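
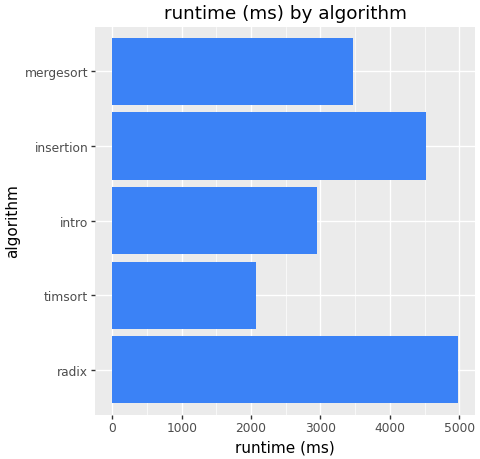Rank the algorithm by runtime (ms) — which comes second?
insertion

Top 3: radix ≈ 5000, insertion ≈ 4500, mergesort ≈ 3500.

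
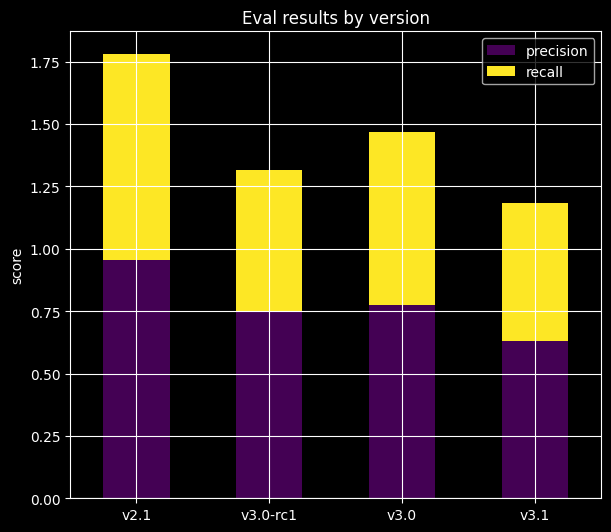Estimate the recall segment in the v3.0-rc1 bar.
recall top ≈ 1.4, bottom ≈ 0.8; segment ≈ 0.6.

≈ 0.6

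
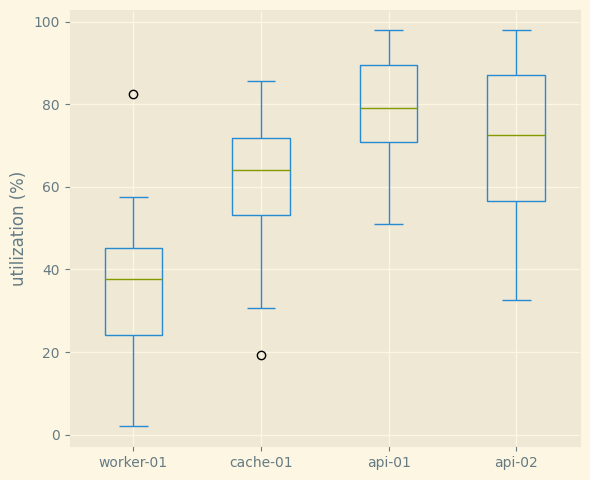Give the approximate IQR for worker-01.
≈ 20

Q3 ≈ 45, Q1 ≈ 25; IQR ≈ 20.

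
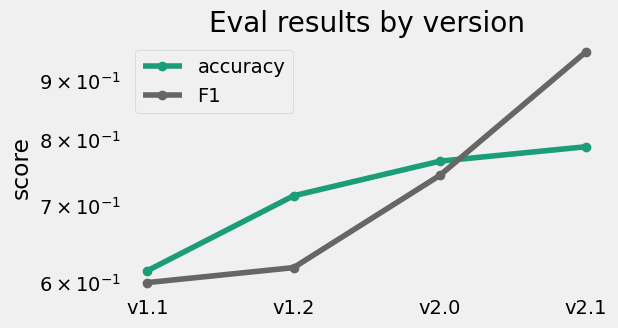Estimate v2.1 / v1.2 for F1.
≈ 1.58×

v2.1 ≈ 0.95, v1.2 ≈ 0.60; 0.95/0.60 ≈ 1.58.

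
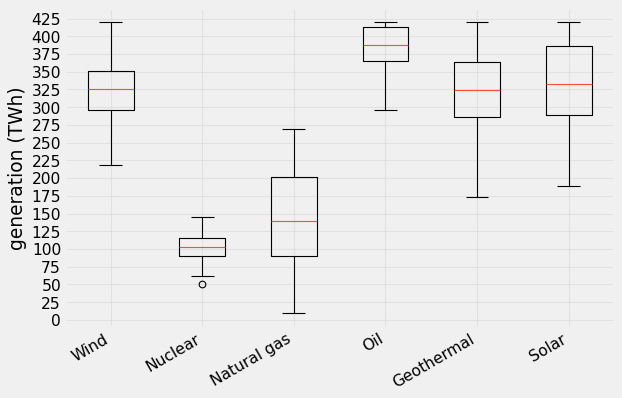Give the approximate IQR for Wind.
≈ 50

Q3 ≈ 350, Q1 ≈ 300; IQR ≈ 50.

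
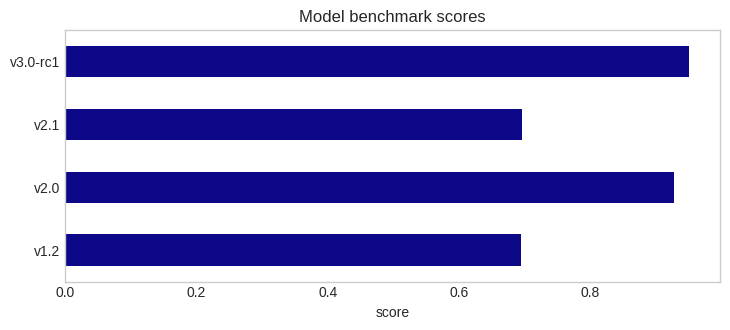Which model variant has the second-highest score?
v2.0

Top 3: v3.0-rc1 ≈ 1.0, v2.0 ≈ 0.9, v2.1 ≈ 0.7.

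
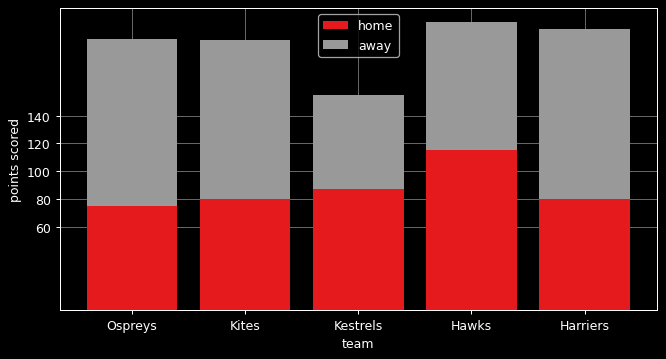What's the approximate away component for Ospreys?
away top ≈ 200, bottom ≈ 80; segment ≈ 120.

≈ 120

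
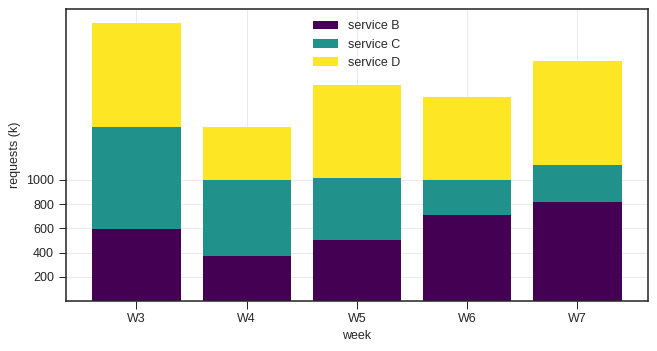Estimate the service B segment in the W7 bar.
≈ 800

service B top ≈ 800, bottom ≈ 0; segment ≈ 800.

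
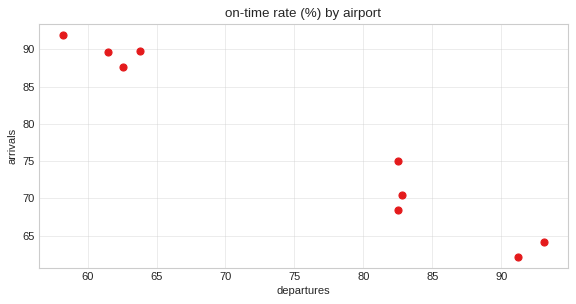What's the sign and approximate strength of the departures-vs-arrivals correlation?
Points are negatively correlated; strong (|r| ≈ 1.0).

negative, strong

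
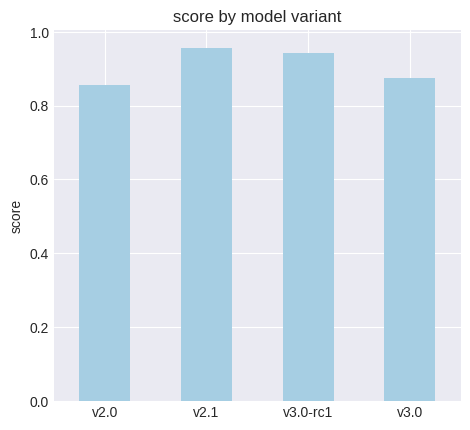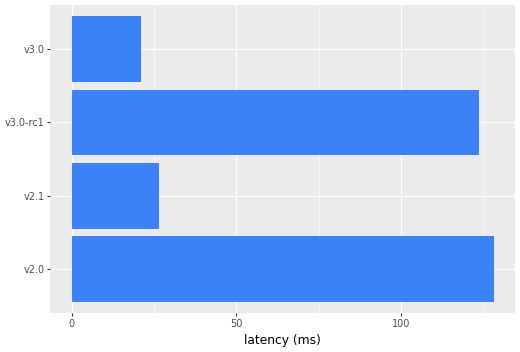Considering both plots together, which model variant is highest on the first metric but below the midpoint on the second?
v2.1

Chart 2 median latency (ms) ≈ 80; below-median model variants: v2.1, v3.0. Among those, v2.1 has the highest score (≈ 1).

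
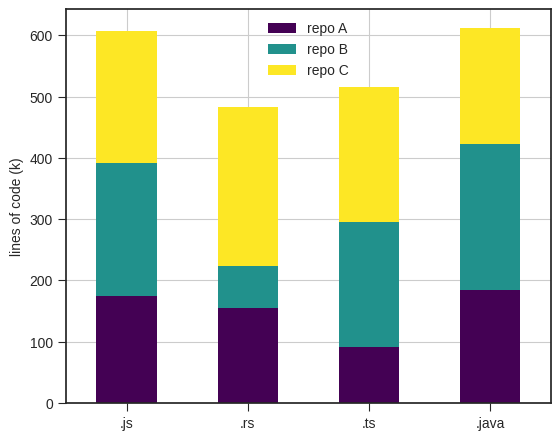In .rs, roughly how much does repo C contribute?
repo C top ≈ 500, bottom ≈ 200; segment ≈ 300.

≈ 300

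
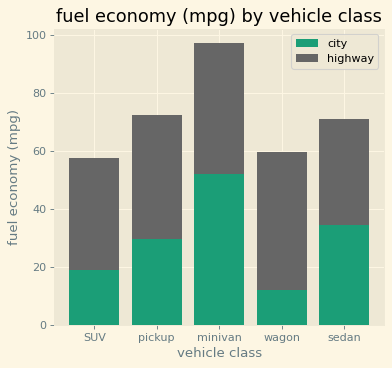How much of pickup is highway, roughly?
≈ 40

highway top ≈ 70, bottom ≈ 30; segment ≈ 40.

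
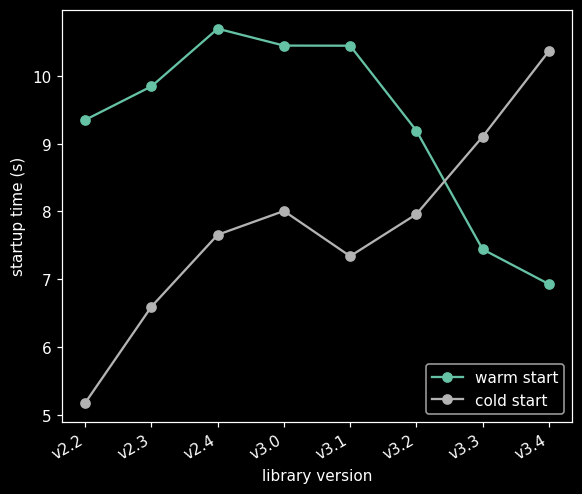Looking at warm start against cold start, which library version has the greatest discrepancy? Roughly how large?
v2.2: warm start ≈ 9.5, cold start ≈ 5.0 → gap ≈ 4.5. Next-largest (v3.4) is only ≈ 3.5.

v2.2, ≈ 4.5 s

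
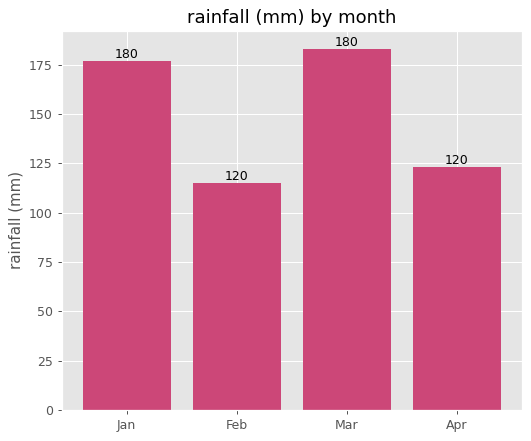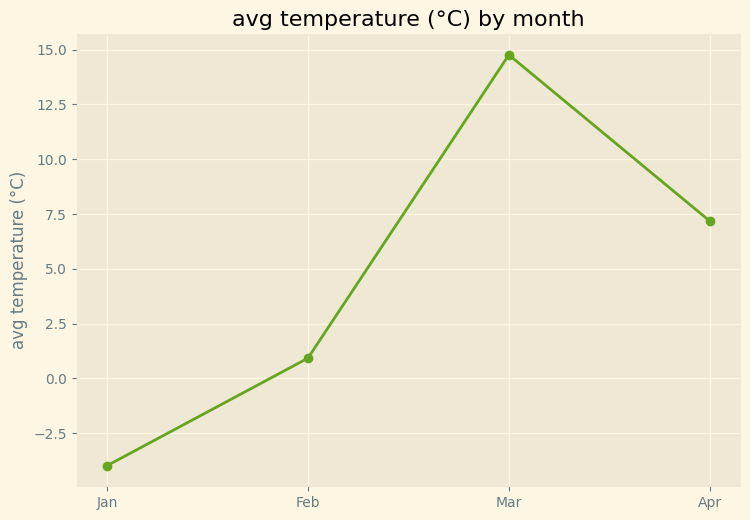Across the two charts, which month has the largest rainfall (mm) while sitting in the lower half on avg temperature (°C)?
Chart 2 median avg temperature (°C) ≈ 4; below-median months: Jan, Feb. Among those, Jan has the highest rainfall (mm) (≈ 180).

Jan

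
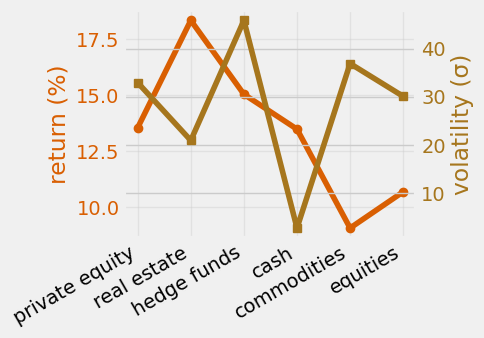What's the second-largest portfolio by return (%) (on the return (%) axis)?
hedge funds

Top 3 (on the return (%) axis): real estate ≈ 18, hedge funds ≈ 15, private equity ≈ 14.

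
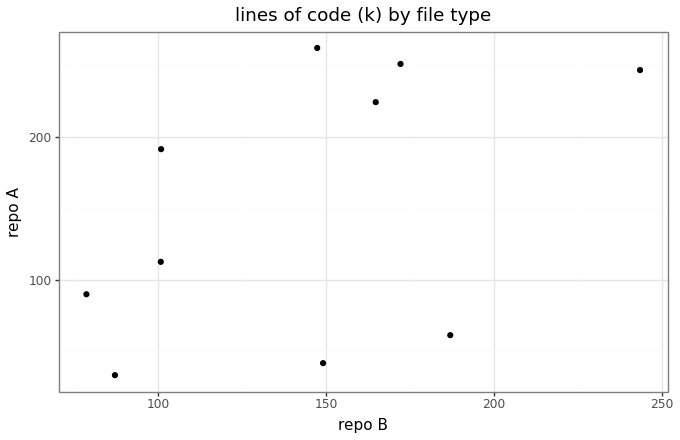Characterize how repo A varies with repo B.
positive, moderate

Points are positively correlated; moderate (|r| ≈ 0.5).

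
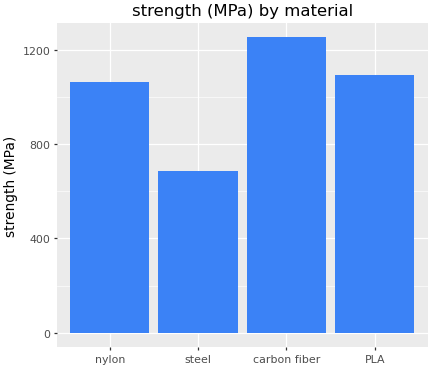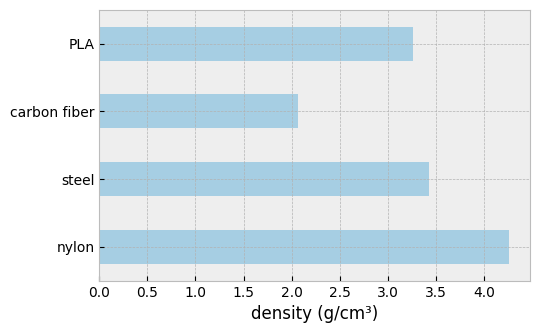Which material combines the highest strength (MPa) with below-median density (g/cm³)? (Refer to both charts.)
carbon fiber

Chart 2 median density (g/cm³) ≈ 3.5; below-median materials: carbon fiber, PLA. Among those, carbon fiber has the highest strength (MPa) (≈ 1200).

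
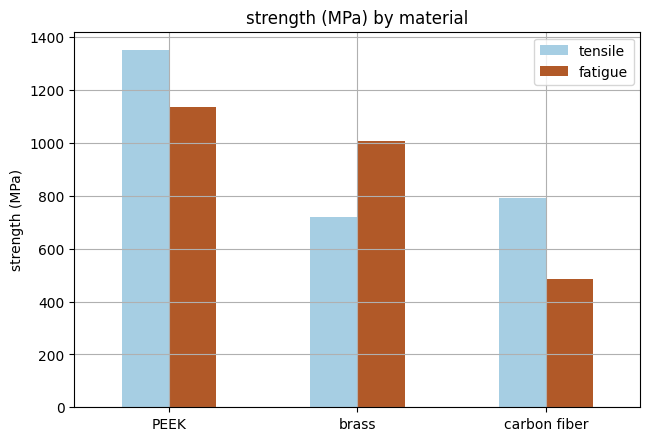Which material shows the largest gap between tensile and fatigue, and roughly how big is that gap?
carbon fiber, ≈ 400 MPa

carbon fiber: tensile ≈ 800, fatigue ≈ 400 → gap ≈ 400. Next-largest (brass) is only ≈ 200.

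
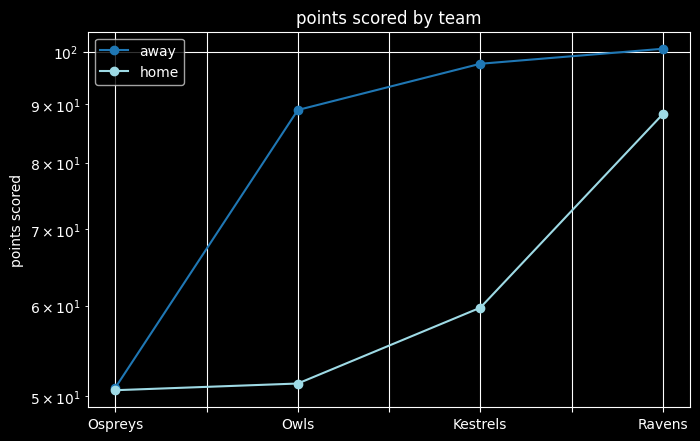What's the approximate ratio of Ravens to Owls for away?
≈ 1.11×

Ravens ≈ 100, Owls ≈ 90; 100/90 ≈ 1.11.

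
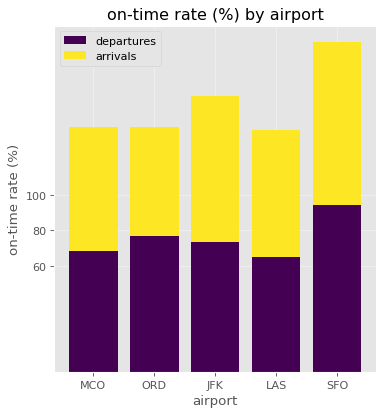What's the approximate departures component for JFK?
≈ 80

departures top ≈ 80, bottom ≈ 0; segment ≈ 80.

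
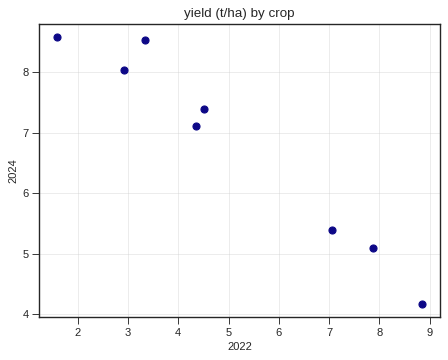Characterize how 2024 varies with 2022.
Points are negatively correlated; strong (|r| ≈ 1.0).

negative, strong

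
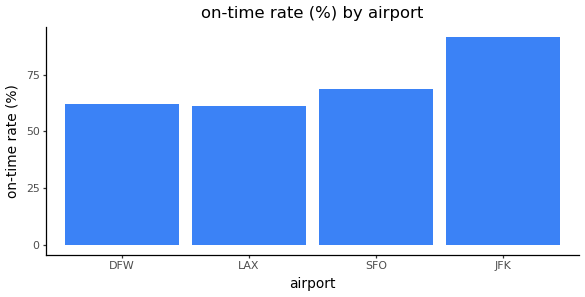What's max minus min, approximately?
Max JFK ≈ 90, min LAX ≈ 60; range ≈ 30.

≈ 30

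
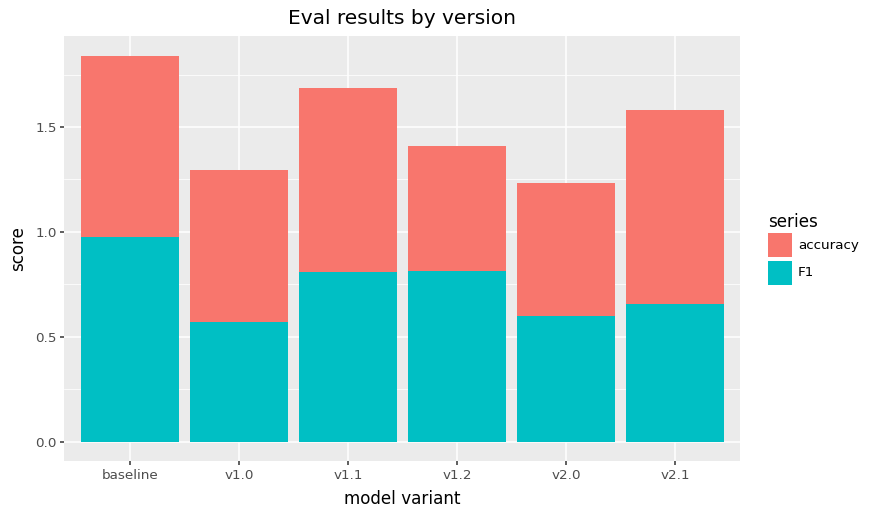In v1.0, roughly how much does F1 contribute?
F1 top ≈ 0.6, bottom ≈ 0.0; segment ≈ 0.6.

≈ 0.6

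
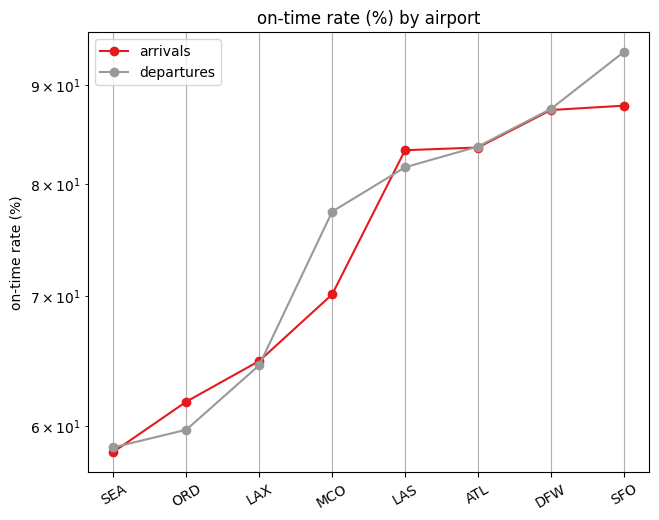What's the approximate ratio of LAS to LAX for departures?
≈ 1.23×

LAS ≈ 80, LAX ≈ 65; 80/65 ≈ 1.23.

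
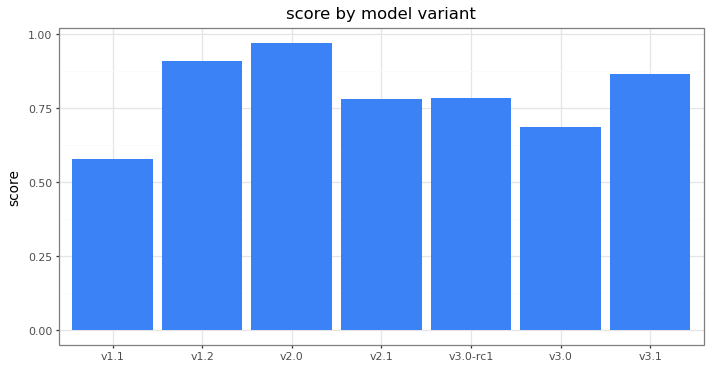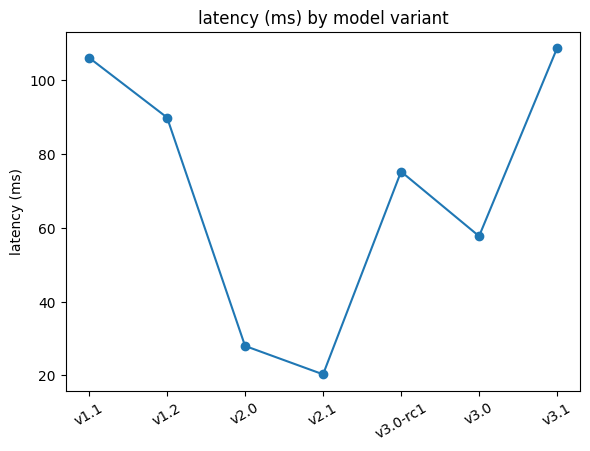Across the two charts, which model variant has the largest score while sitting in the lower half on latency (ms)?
Chart 2 median latency (ms) ≈ 80; below-median model variants: v2.0, v2.1, v3.0. Among those, v2.0 has the highest score (≈ 1).

v2.0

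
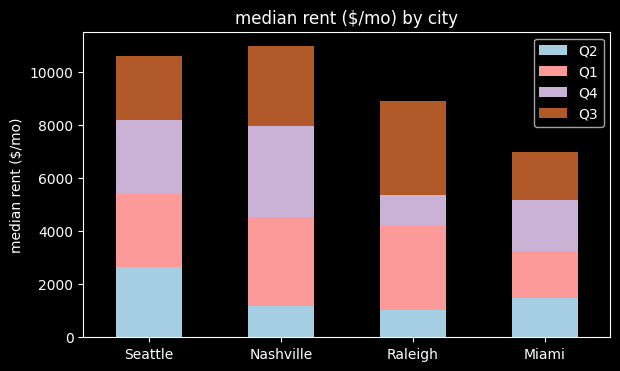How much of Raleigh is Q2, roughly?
Q2 top ≈ 1000, bottom ≈ 0; segment ≈ 1000.

≈ 1000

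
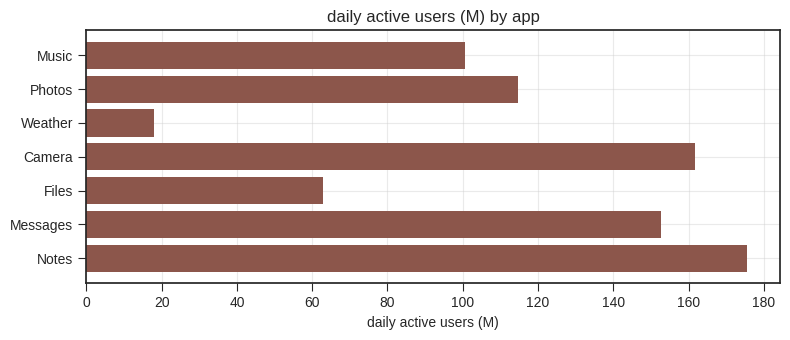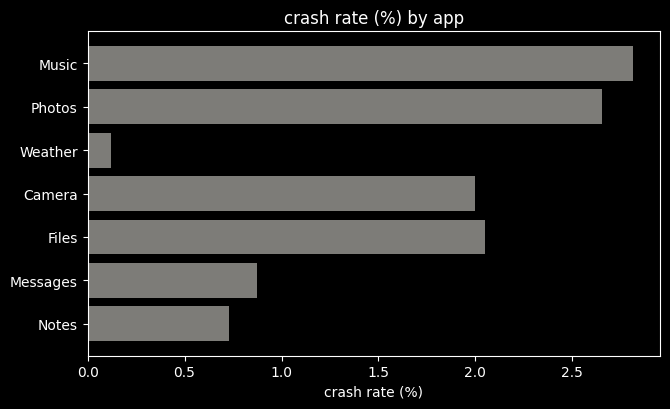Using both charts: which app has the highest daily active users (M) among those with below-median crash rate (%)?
Notes

Chart 2 median crash rate (%) ≈ 2; below-median apps: Weather, Messages, Notes. Among those, Notes has the highest daily active users (M) (≈ 180).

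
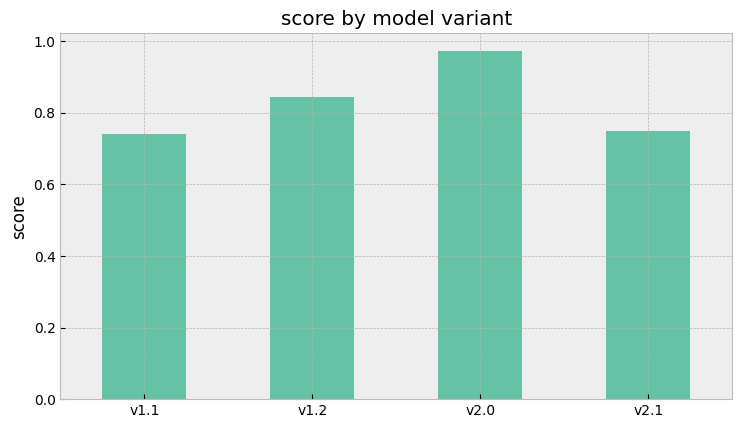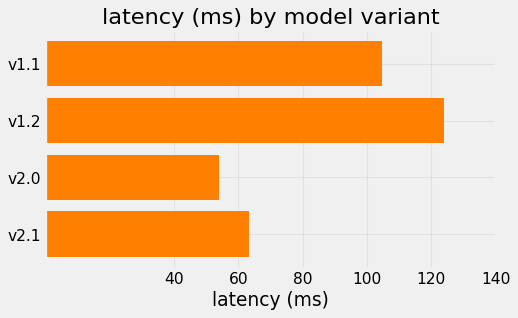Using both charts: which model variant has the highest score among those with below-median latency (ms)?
Chart 2 median latency (ms) ≈ 80; below-median model variants: v2.0, v2.1. Among those, v2.0 has the highest score (≈ 1).

v2.0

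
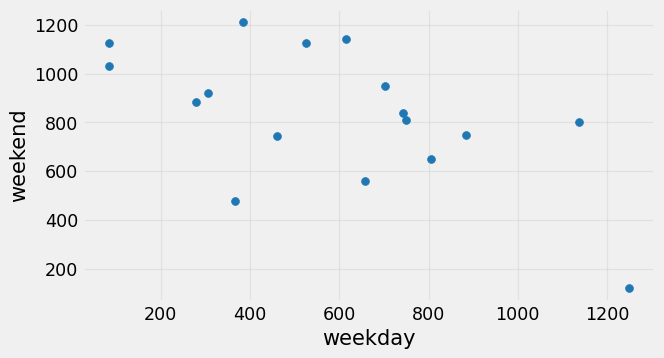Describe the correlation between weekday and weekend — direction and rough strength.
negative, moderate

Points are negatively correlated; moderate (|r| ≈ 0.6).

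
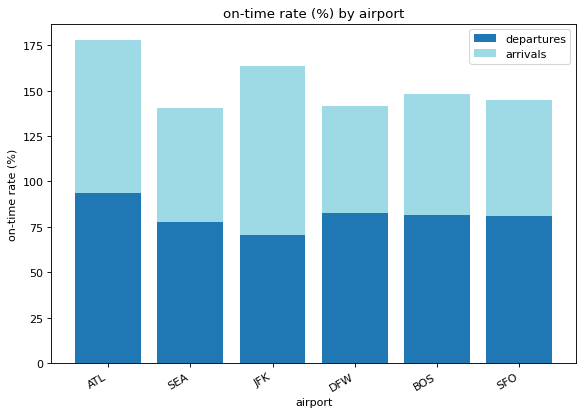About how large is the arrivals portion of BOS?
≈ 60

arrivals top ≈ 140, bottom ≈ 80; segment ≈ 60.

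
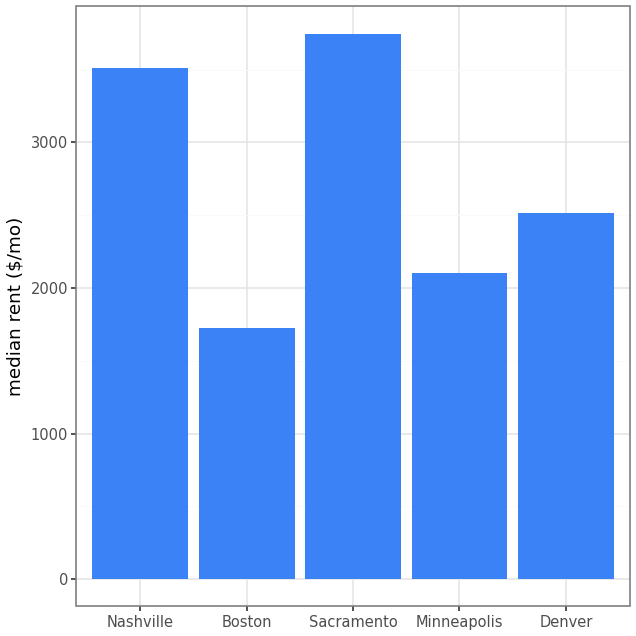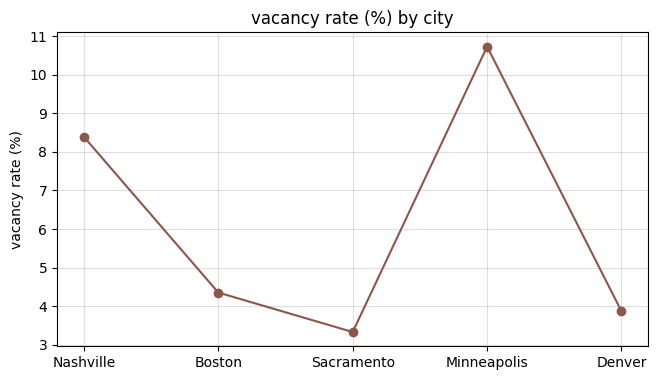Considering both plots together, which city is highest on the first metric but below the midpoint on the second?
Chart 2 median vacancy rate (%) ≈ 4; below-median cities: Sacramento, Denver. Among those, Sacramento has the highest median rent ($/mo) (≈ 3500).

Sacramento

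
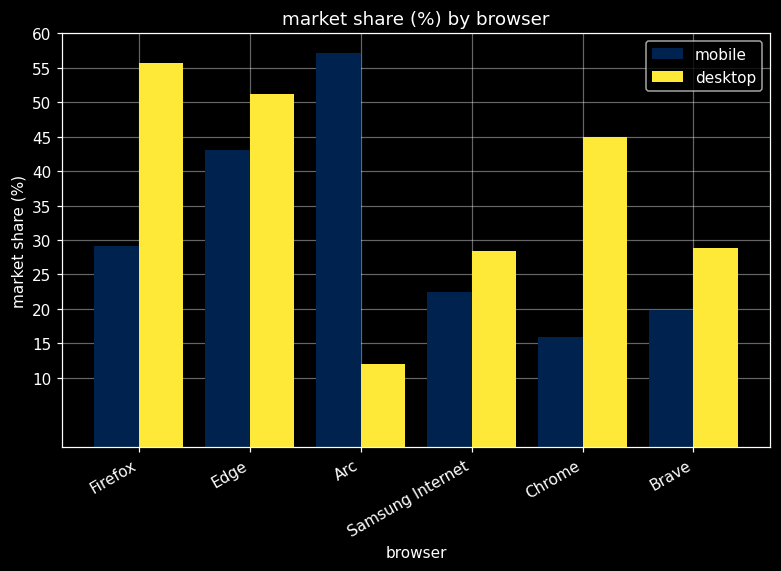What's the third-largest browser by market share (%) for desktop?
Chrome

Top 4 for desktop: Firefox ≈ 55, Edge ≈ 50, Chrome ≈ 45, Brave ≈ 30.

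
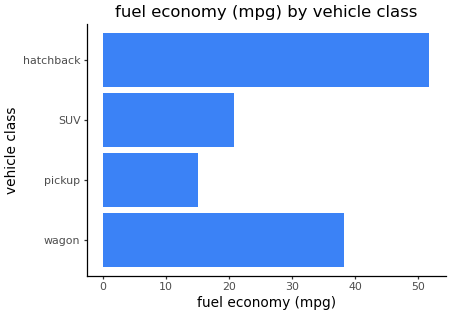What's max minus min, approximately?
Max hatchback ≈ 50, min pickup ≈ 15; range ≈ 35.

≈ 35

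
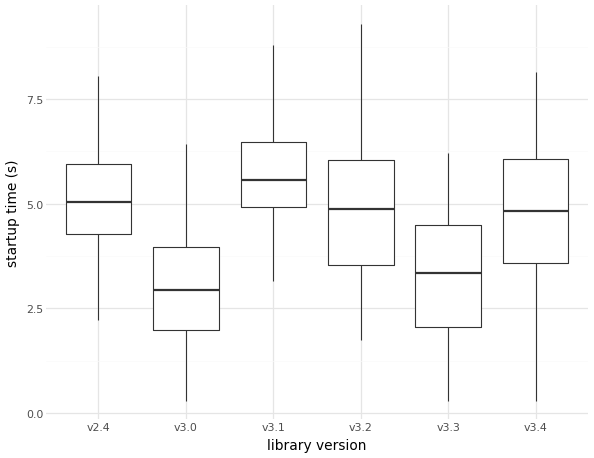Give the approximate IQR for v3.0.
Q3 ≈ 4.0, Q1 ≈ 2.0; IQR ≈ 2.0.

≈ 2.0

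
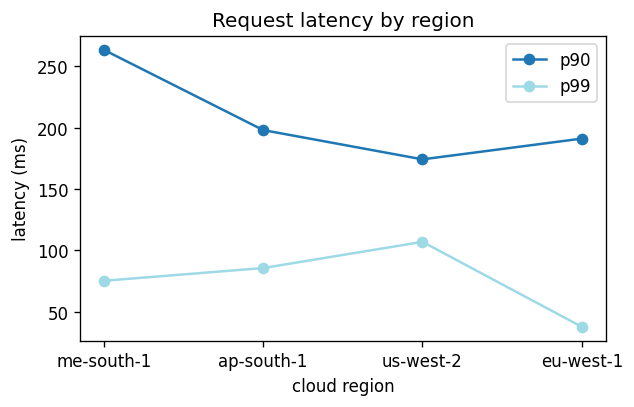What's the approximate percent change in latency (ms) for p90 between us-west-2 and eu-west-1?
us-west-2 ≈ 180, eu-west-1 ≈ 200; (200 − 180) / 180 ≈ +11.1%.

≈ +11.1%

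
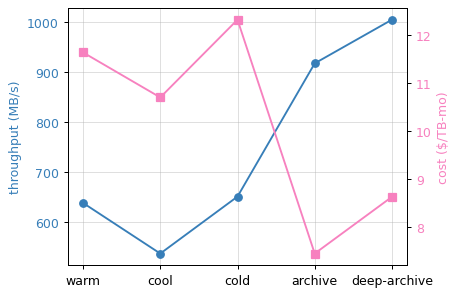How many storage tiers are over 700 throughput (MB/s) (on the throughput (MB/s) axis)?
Above 700: archive, deep-archive.

2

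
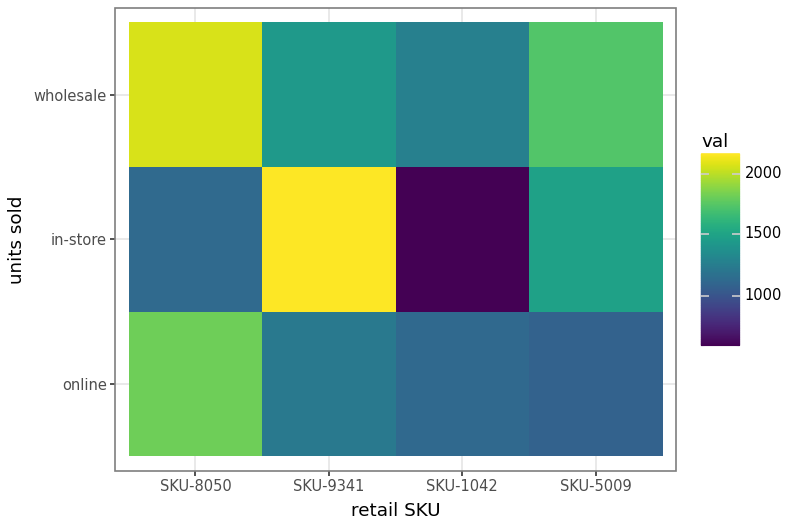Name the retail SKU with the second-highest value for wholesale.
SKU-5009

Top 3 for wholesale: SKU-8050 ≈ 2000, SKU-5009 ≈ 1800, SKU-9341 ≈ 1400.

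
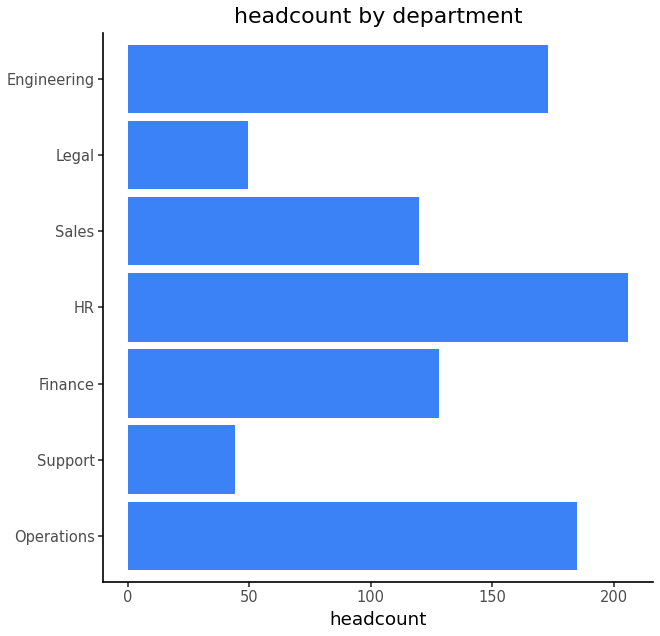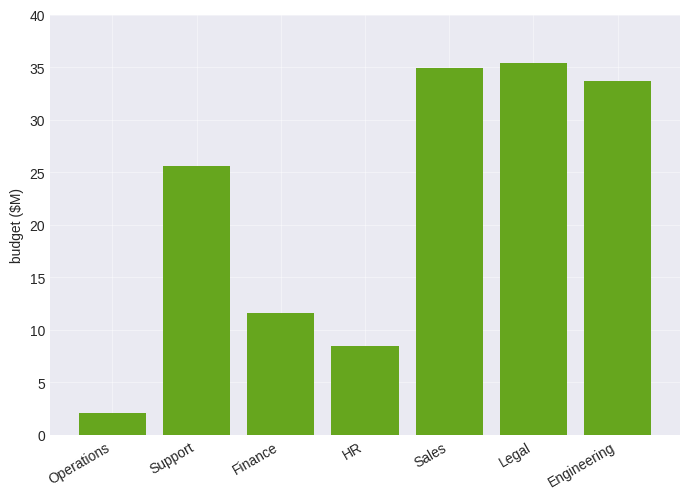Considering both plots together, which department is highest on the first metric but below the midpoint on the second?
HR

Chart 2 median budget ($M) ≈ 25; below-median departments: Operations, Finance, HR. Among those, HR has the highest headcount (≈ 200).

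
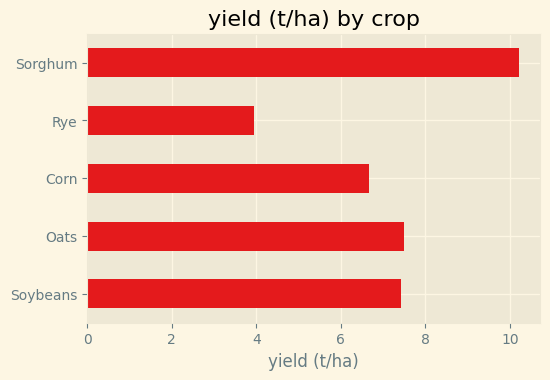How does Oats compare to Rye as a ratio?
≈ 1.75×

Oats ≈ 7, Rye ≈ 4; 7/4 ≈ 1.75.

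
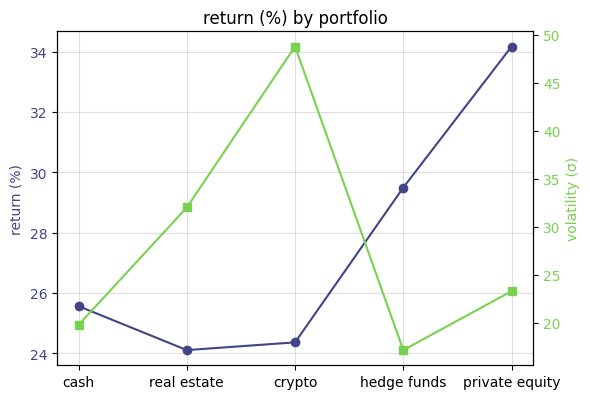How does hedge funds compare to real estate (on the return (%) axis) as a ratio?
hedge funds ≈ 29, real estate ≈ 24; 29/24 ≈ 1.21.

≈ 1.21×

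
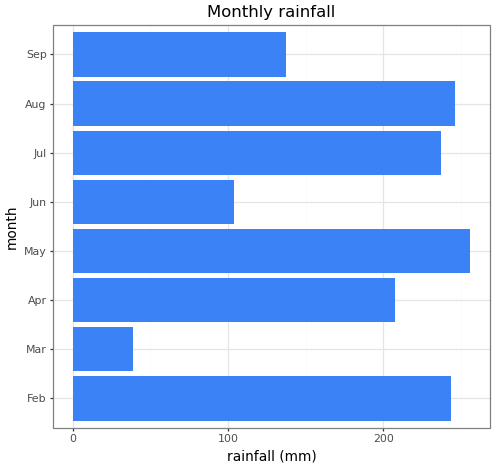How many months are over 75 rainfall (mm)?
7

Above 75: Feb, Apr, May, Jun, Jul, Aug, Sep.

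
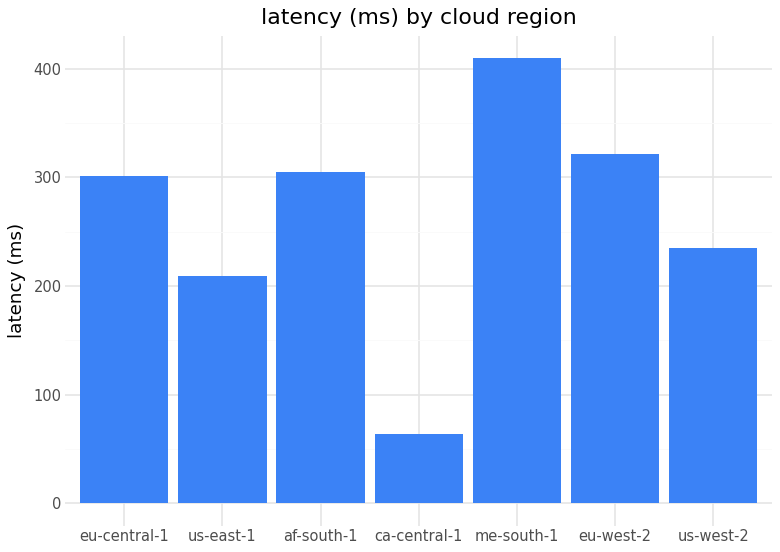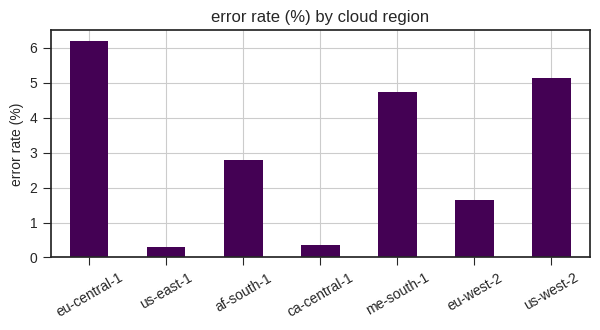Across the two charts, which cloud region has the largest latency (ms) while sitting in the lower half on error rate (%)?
Chart 2 median error rate (%) ≈ 3; below-median cloud regions: us-east-1, ca-central-1, eu-west-2. Among those, eu-west-2 has the highest latency (ms) (≈ 300).

eu-west-2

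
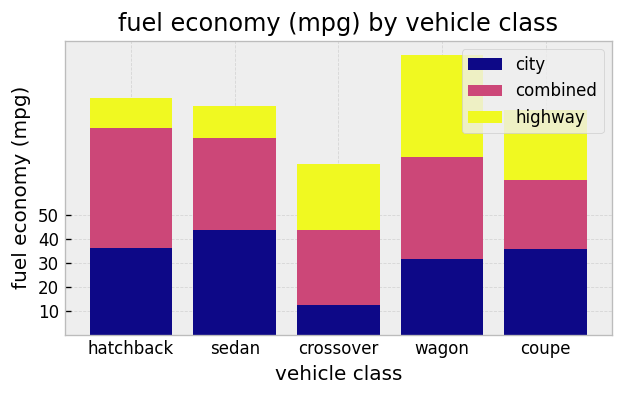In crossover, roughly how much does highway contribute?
highway top ≈ 70, bottom ≈ 40; segment ≈ 30.

≈ 30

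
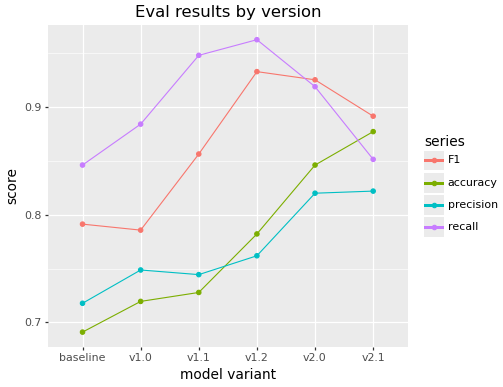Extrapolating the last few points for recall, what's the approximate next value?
≈ 0.8

Last three: 0.95, 0.90, 0.85 → slope ≈ -0.05/step → next ≈ 0.8.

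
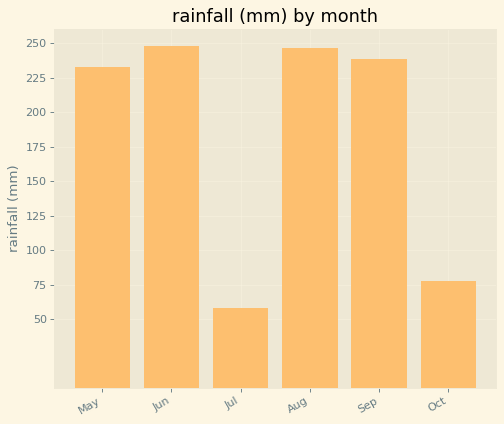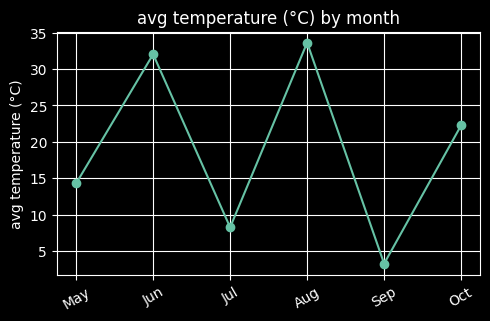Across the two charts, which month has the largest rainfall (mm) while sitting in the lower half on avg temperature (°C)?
Chart 2 median avg temperature (°C) ≈ 20; below-median months: May, Jul, Sep. Among those, Sep has the highest rainfall (mm) (≈ 250).

Sep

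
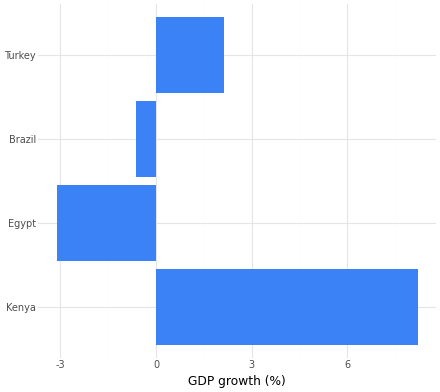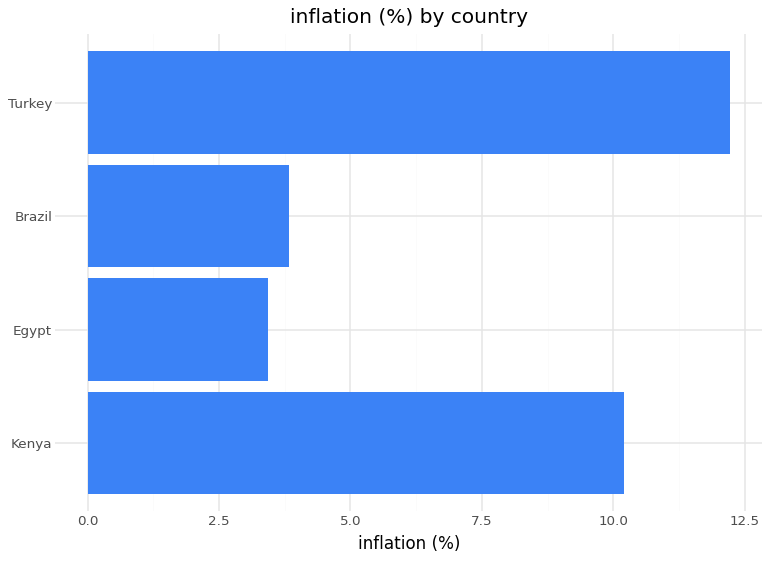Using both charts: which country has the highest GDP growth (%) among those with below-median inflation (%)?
Brazil

Chart 2 median inflation (%) ≈ 8; below-median countries: Egypt, Brazil. Among those, Brazil has the highest GDP growth (%) (≈ -1).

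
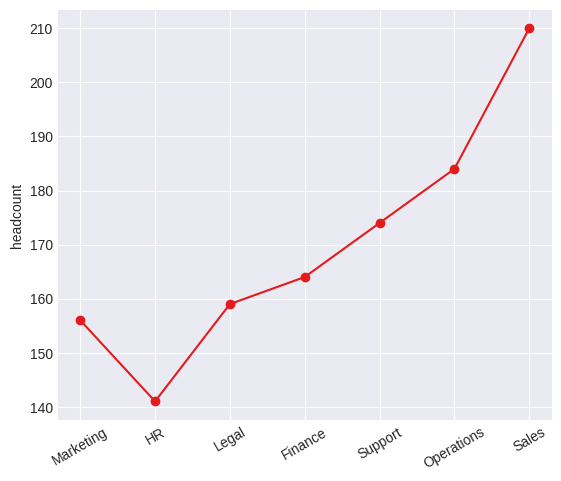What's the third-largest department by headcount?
Support

Top 4: Sales ≈ 210, Operations ≈ 180, Support ≈ 170, Finance ≈ 160.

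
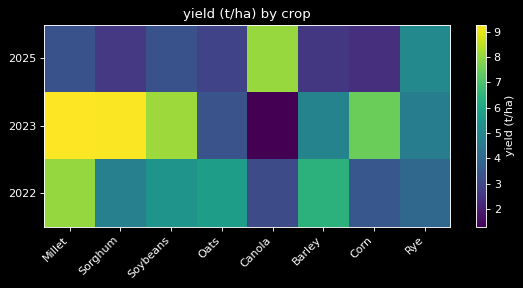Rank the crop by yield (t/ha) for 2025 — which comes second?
Rye

Top 3 for 2025: Canola ≈ 8, Rye ≈ 5, Millet ≈ 3.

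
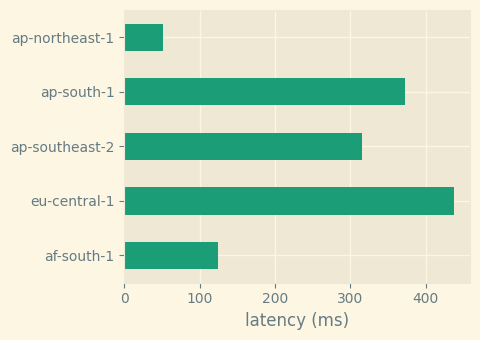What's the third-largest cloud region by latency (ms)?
Top 4: eu-central-1 ≈ 450, ap-south-1 ≈ 350, ap-southeast-2 ≈ 300, af-south-1 ≈ 100.

ap-southeast-2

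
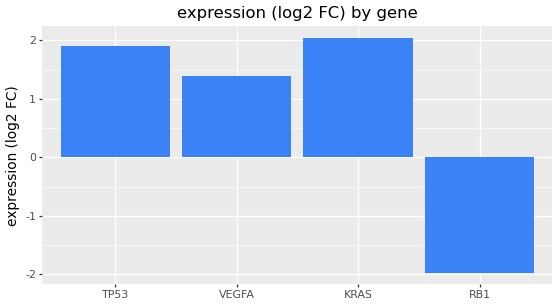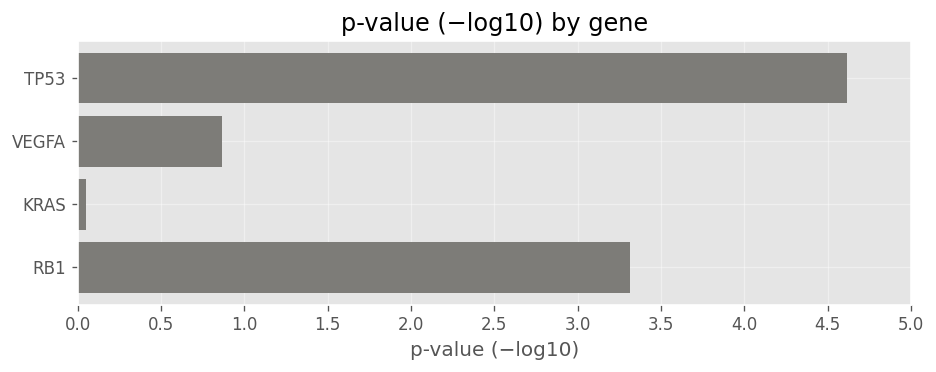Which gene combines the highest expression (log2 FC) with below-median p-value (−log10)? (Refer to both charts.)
KRAS

Chart 2 median p-value (−log10) ≈ 2; below-median genes: VEGFA, KRAS. Among those, KRAS has the highest expression (log2 FC) (≈ 2).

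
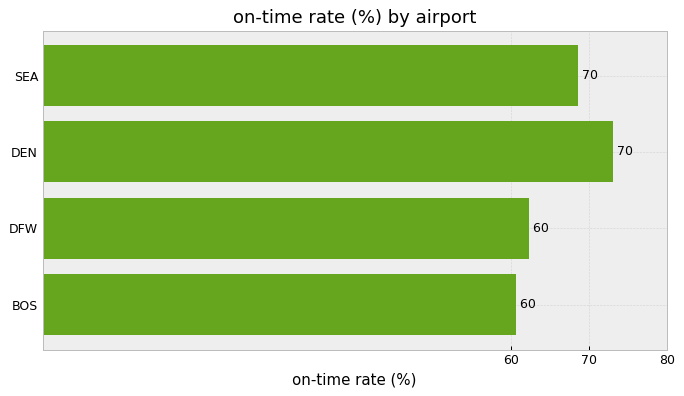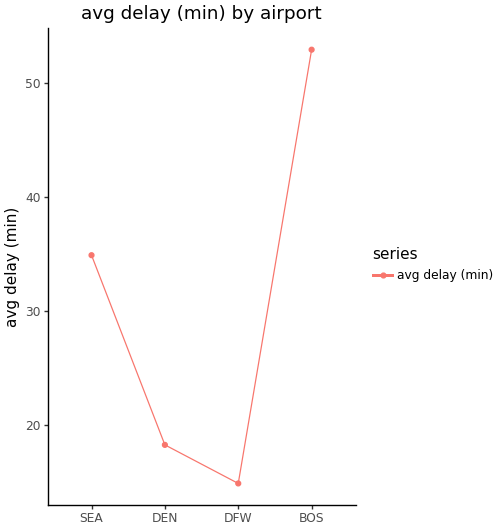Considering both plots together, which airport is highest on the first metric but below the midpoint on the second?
DEN

Chart 2 median avg delay (min) ≈ 25; below-median airports: DEN, DFW. Among those, DEN has the highest on-time rate (%) (≈ 70).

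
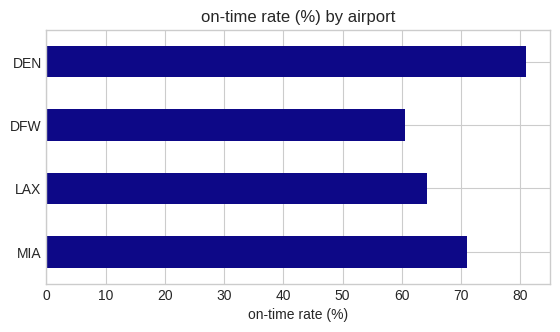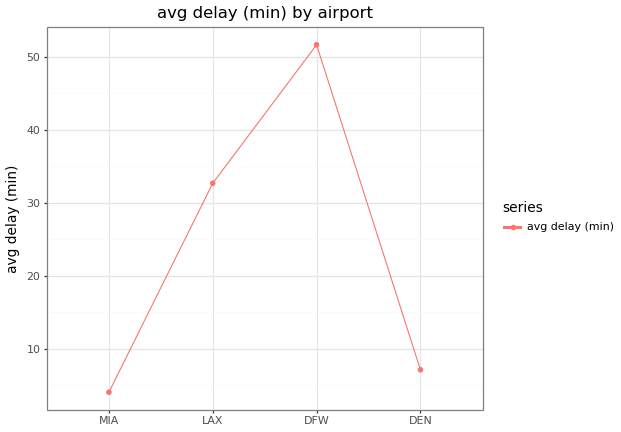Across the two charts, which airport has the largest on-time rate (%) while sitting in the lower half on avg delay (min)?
Chart 2 median avg delay (min) ≈ 20; below-median airports: MIA, DEN. Among those, DEN has the highest on-time rate (%) (≈ 80).

DEN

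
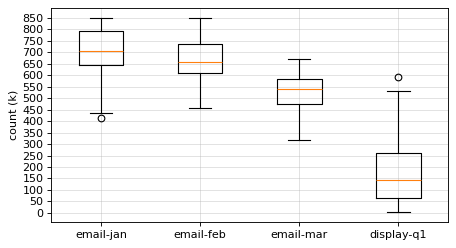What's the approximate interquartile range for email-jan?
Q3 ≈ 800, Q1 ≈ 650; IQR ≈ 150.

≈ 150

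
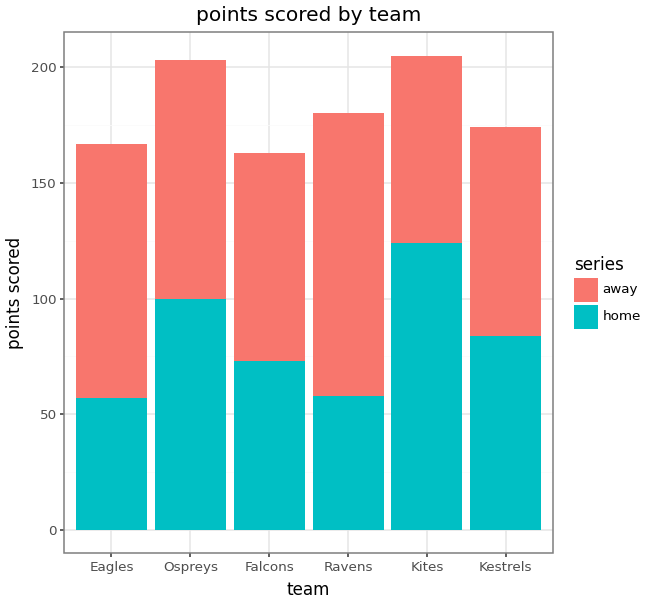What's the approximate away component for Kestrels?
away top ≈ 180, bottom ≈ 80; segment ≈ 100.

≈ 100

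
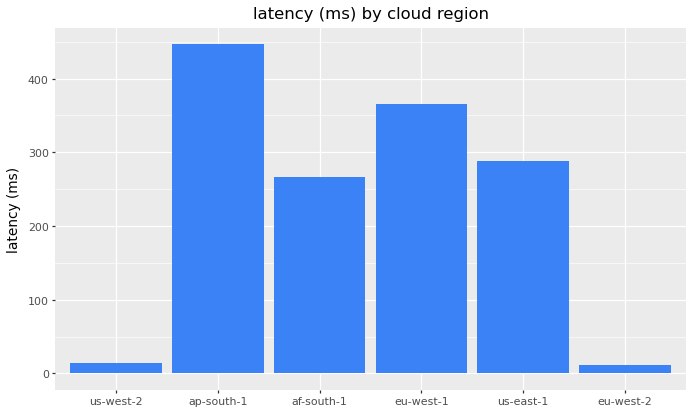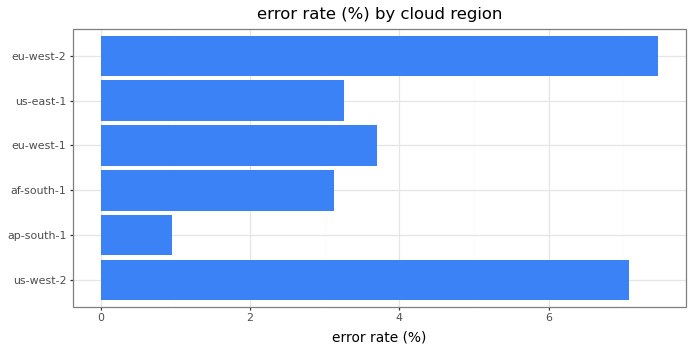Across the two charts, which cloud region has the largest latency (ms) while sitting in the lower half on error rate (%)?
ap-south-1

Chart 2 median error rate (%) ≈ 3; below-median cloud regions: ap-south-1, af-south-1, us-east-1. Among those, ap-south-1 has the highest latency (ms) (≈ 450).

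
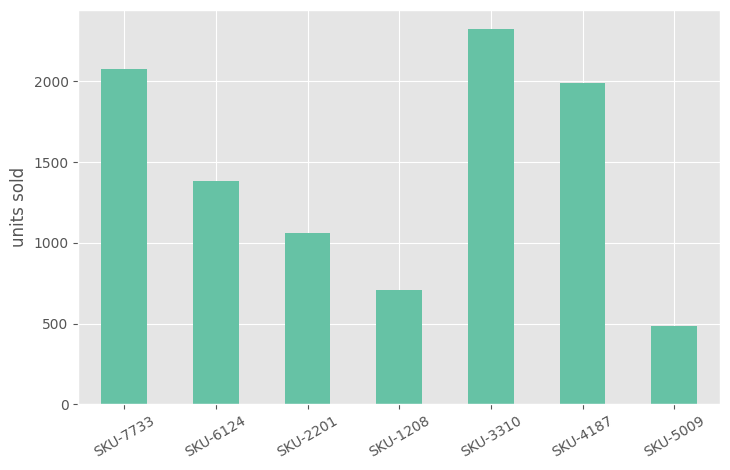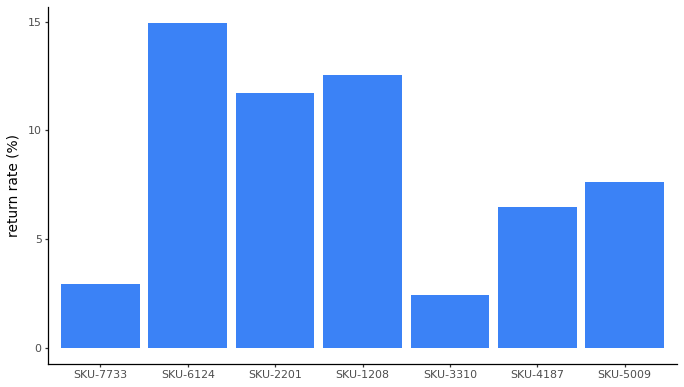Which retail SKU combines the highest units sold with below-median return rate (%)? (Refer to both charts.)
SKU-3310

Chart 2 median return rate (%) ≈ 8; below-median retail SKUs: SKU-7733, SKU-3310, SKU-4187. Among those, SKU-3310 has the highest units sold (≈ 2500).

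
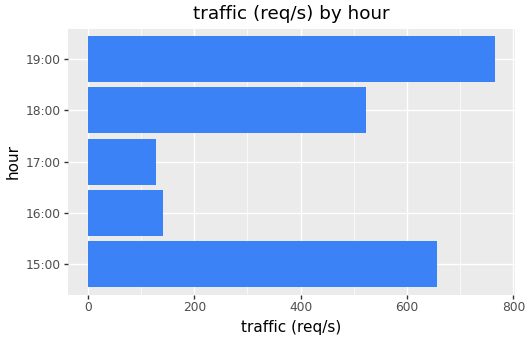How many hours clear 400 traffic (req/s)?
3

Above 400: 15:00, 18:00, 19:00.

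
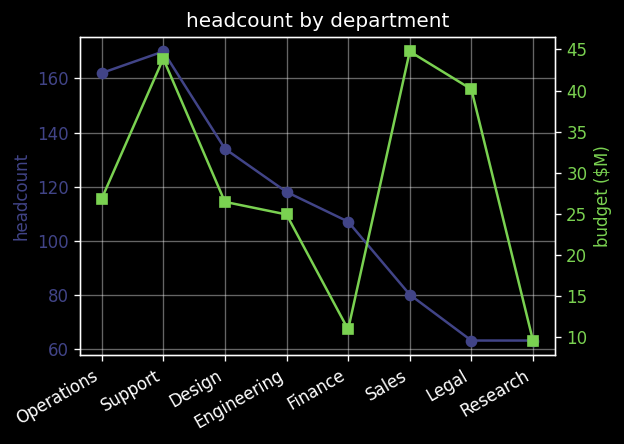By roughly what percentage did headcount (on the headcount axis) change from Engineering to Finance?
Engineering ≈ 120, Finance ≈ 110; (110 − 120) / 120 ≈ -8.3%.

≈ -8.3%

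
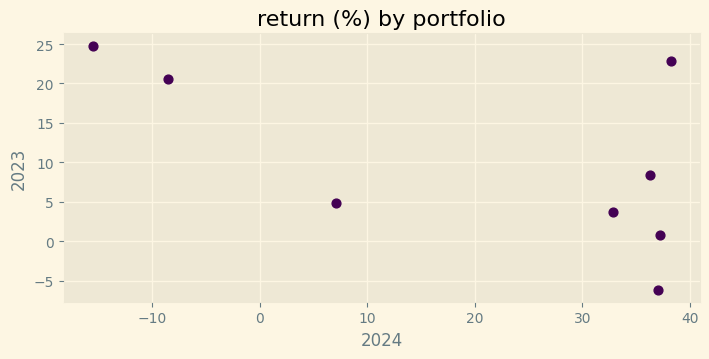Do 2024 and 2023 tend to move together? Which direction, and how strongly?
Points are negatively correlated; moderate (|r| ≈ 0.6).

negative, moderate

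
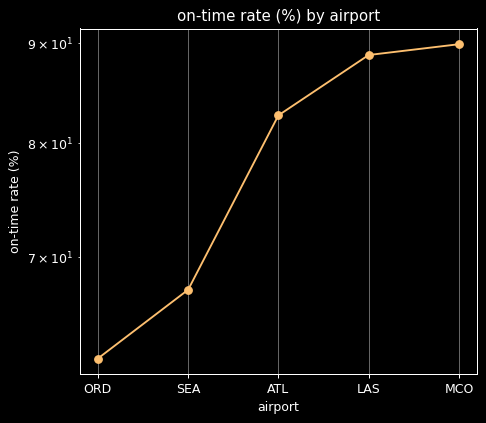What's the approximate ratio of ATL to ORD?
≈ 1.42×

ATL ≈ 85, ORD ≈ 60; 85/60 ≈ 1.42.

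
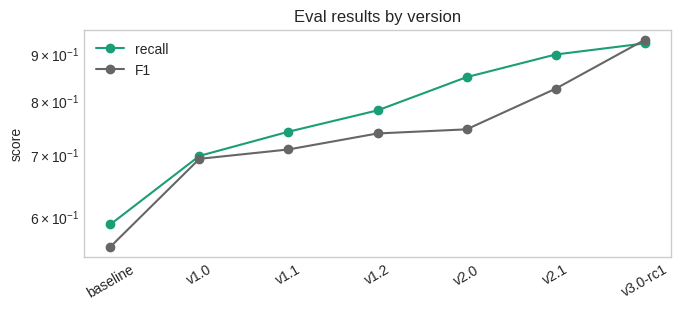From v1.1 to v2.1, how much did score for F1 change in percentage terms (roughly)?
v1.1 ≈ 0.70, v2.1 ≈ 0.80; (0.80 − 0.70) / 0.70 ≈ +14.3%.

≈ +14.3%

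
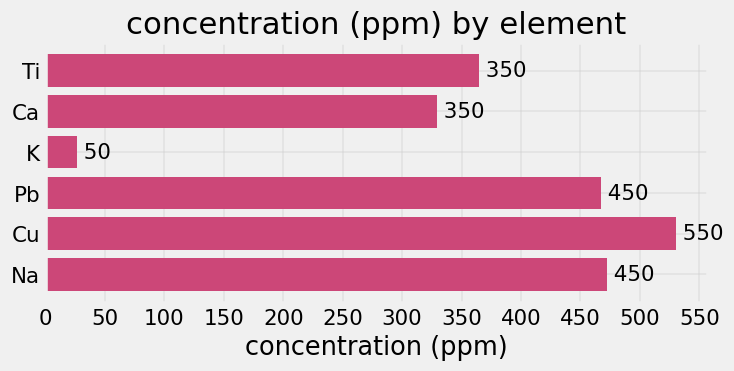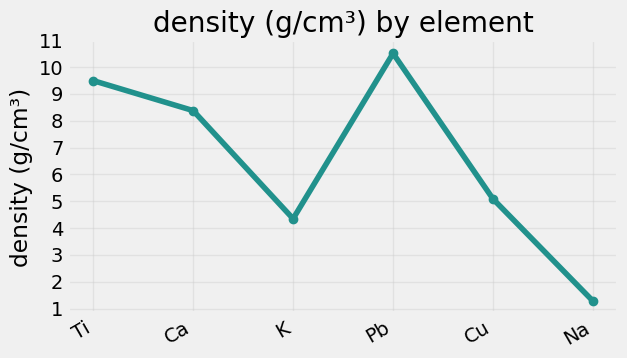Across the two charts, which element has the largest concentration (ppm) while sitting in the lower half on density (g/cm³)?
Cu

Chart 2 median density (g/cm³) ≈ 7; below-median elements: K, Cu, Na. Among those, Cu has the highest concentration (ppm) (≈ 550).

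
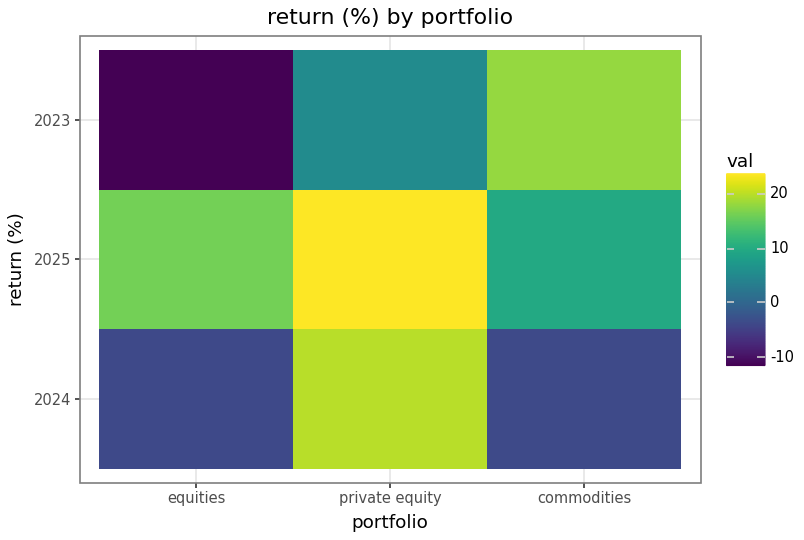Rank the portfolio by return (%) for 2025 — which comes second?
equities

Top 3 for 2025: private equity ≈ 25, equities ≈ 15, commodities ≈ 10.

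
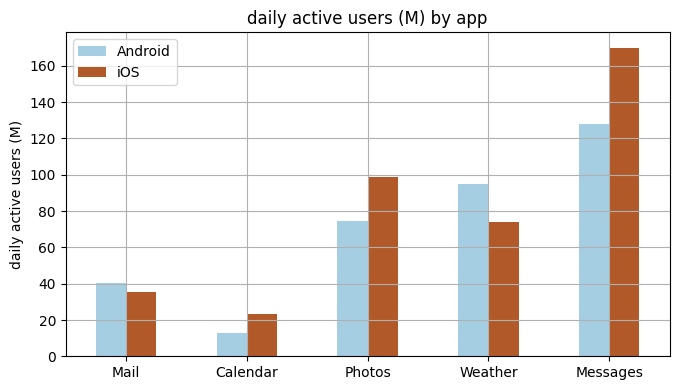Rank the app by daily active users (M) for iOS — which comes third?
Weather

Top 4 for iOS: Messages ≈ 180, Photos ≈ 100, Weather ≈ 80, Mail ≈ 40.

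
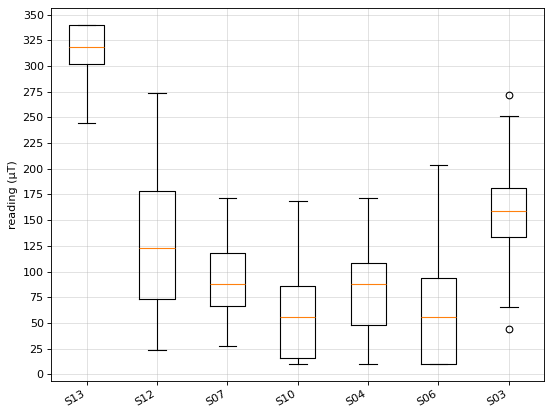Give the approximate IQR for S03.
≈ 50

Q3 ≈ 175, Q1 ≈ 125; IQR ≈ 50.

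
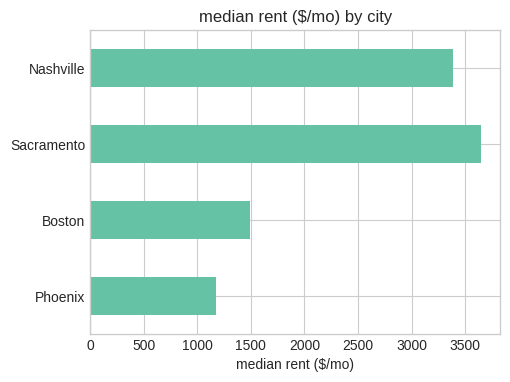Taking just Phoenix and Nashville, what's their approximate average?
(1000 + 3500) / 2 ≈ 2250.

≈ 2250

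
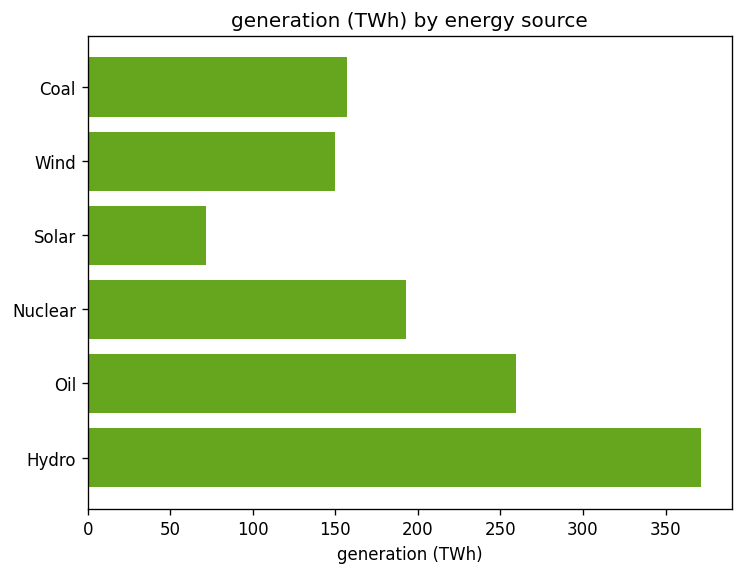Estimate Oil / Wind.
≈ 1.67×

Oil ≈ 250, Wind ≈ 150; 250/150 ≈ 1.67.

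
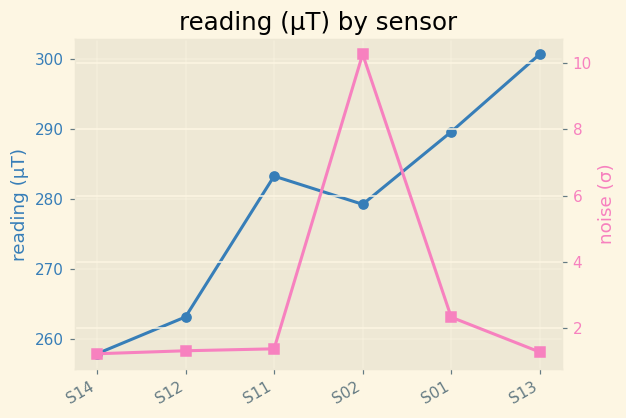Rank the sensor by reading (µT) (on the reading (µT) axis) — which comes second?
S01

Top 3 (on the reading (µT) axis): S13 ≈ 300, S01 ≈ 290, S11 ≈ 285.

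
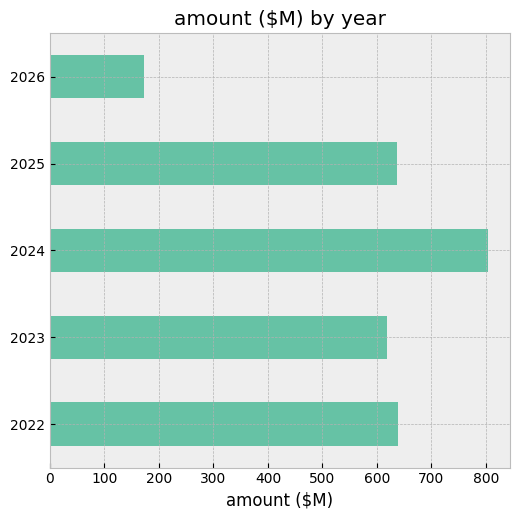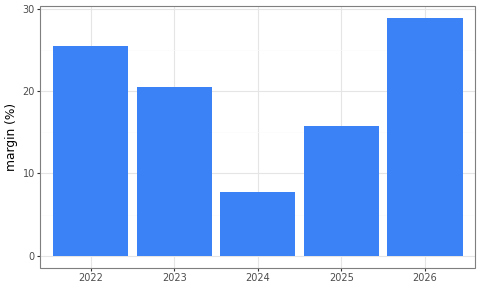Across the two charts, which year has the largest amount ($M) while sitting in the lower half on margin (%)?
Chart 2 median margin (%) ≈ 20; below-median years: 2024, 2025. Among those, 2024 has the highest amount ($M) (≈ 800).

2024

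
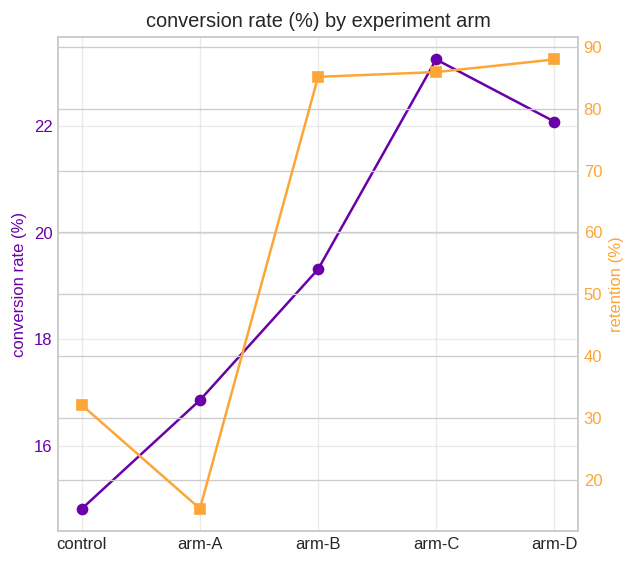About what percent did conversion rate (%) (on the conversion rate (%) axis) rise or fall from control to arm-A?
control ≈ 15, arm-A ≈ 17; (17 − 15) / 15 ≈ +13.3%.

≈ +13.3%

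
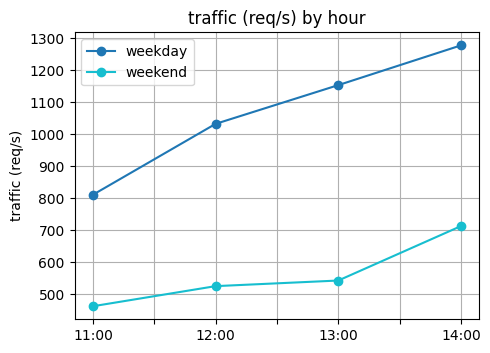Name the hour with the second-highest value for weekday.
Top 3 for weekday: 14:00 ≈ 1300, 13:00 ≈ 1200, 12:00 ≈ 1000.

13:00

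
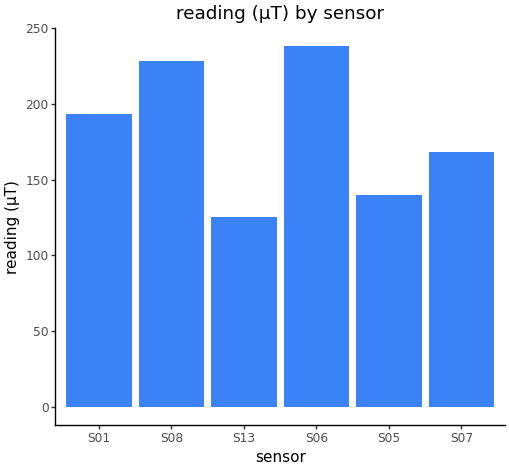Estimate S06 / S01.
S06 ≈ 240, S01 ≈ 200; 240/200 ≈ 1.2.

≈ 1.2×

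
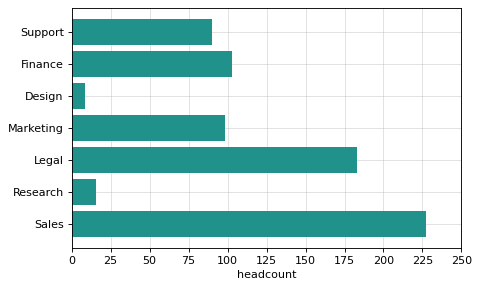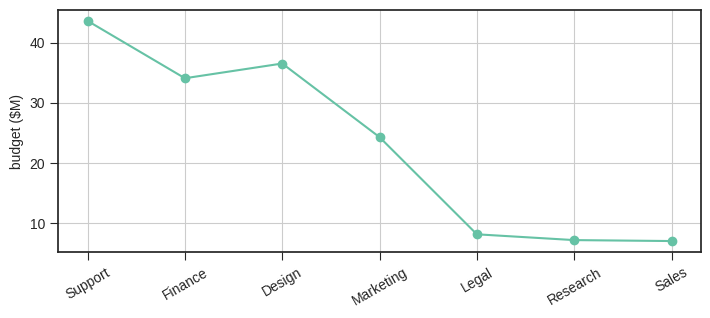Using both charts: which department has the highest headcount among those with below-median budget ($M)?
Sales

Chart 2 median budget ($M) ≈ 25; below-median departments: Legal, Research, Sales. Among those, Sales has the highest headcount (≈ 225).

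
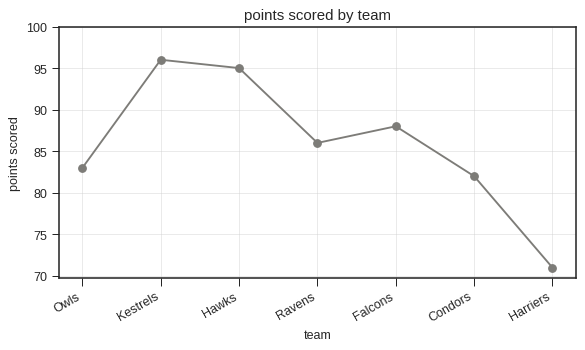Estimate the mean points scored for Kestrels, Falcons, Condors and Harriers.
≈ 84

(95 + 90 + 80 + 70) / 4 ≈ 84.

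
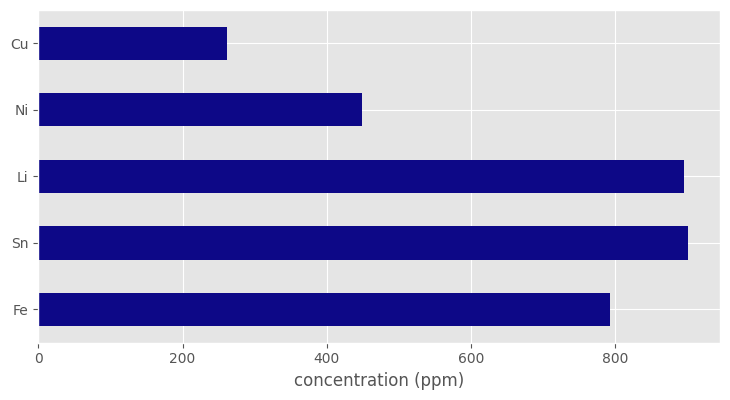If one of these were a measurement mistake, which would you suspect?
Cu

Cu ≈ 300; the rest sit between ≈ 400 and ≈ 900.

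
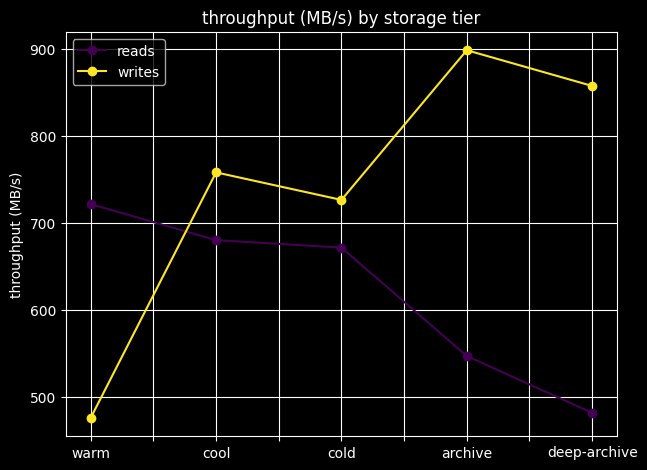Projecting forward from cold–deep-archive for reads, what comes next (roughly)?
≈ 425

Last three: 650, 550, 500 → slope ≈ -75/step → next ≈ 425.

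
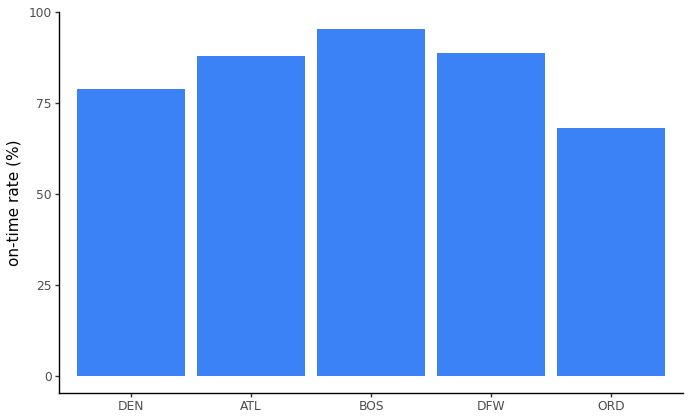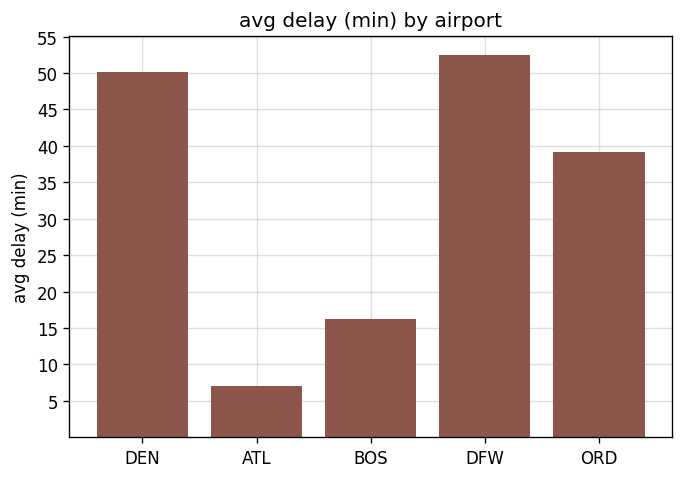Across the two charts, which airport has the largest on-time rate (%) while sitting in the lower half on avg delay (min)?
BOS

Chart 2 median avg delay (min) ≈ 40; below-median airports: ATL, BOS. Among those, BOS has the highest on-time rate (%) (≈ 100).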